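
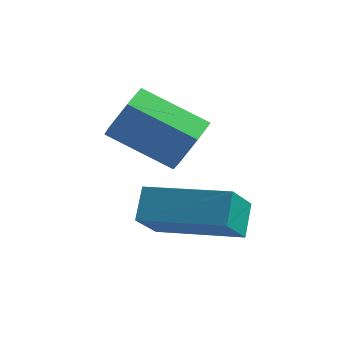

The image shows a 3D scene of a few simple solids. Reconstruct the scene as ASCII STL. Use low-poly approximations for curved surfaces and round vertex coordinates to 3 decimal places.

solid 
facet normal 0.883 0.070 -0.464
outer loop
vertex -0.693 2.12 4.182
vertex -1.026 1.806 3.501
vertex -1.027 2.617 3.622
endloop
endfacet
facet normal 0.233 0.792 0.564
outer loop
vertex -0.693 2.12 4.182
vertex -1.027 2.617 3.622
vertex -2.361 1.987 5.059
endloop
endfacet
facet normal 0.235 0.791 0.565
outer loop
vertex -2.361 1.987 5.059
vertex -1.027 2.617 3.622
vertex -2.695 2.485 4.5
endloop
endfacet
facet normal -0.883 -0.070 0.465
outer loop
vertex -2.361 1.987 5.059
vertex -2.695 2.485 4.5
vertex -2.694 1.674 4.379
endloop
endfacet
facet normal 0.883 0.070 -0.464
outer loop
vertex -1.027 2.617 3.622
vertex -1.026 1.806 3.501
vertex -1.36 2.304 2.941
endloop
endfacet
facet normal -0.235 0.922 -0.309
outer loop
vertex -1.027 2.617 3.622
vertex -1.36 2.304 2.941
vertex -2.695 2.485 4.5
endloop
endfacet
facet normal -0.236 0.921 -0.309
outer loop
vertex -2.695 2.485 4.5
vertex -1.36 2.304 2.941
vertex -3.028 2.171 3.819
endloop
endfacet
facet normal -0.883 -0.070 0.464
outer loop
vertex -2.695 2.485 4.5
vertex -3.028 2.171 3.819
vertex -2.694 1.674 4.379
endloop
endfacet
facet normal 0.883 0.070 -0.464
outer loop
vertex -1.36 2.304 2.941
vertex -1.026 1.806 3.501
vertex -1.359 1.493 2.821
endloop
endfacet
facet normal -0.470 0.129 -0.873
outer loop
vertex -1.36 2.304 2.941
vertex -1.359 1.493 2.821
vertex -3.028 2.171 3.819
endloop
endfacet
facet normal -0.470 0.130 -0.873
outer loop
vertex -3.028 2.171 3.819
vertex -1.359 1.493 2.821
vertex -3.027 1.36 3.698
endloop
endfacet
facet normal -0.883 -0.070 0.464
outer loop
vertex -3.028 2.171 3.819
vertex -3.027 1.36 3.698
vertex -2.694 1.674 4.379
endloop
endfacet
facet normal 0.883 0.070 -0.465
outer loop
vertex -1.359 1.493 2.821
vertex -1.026 1.806 3.501
vertex -1.025 0.995 3.38
endloop
endfacet
facet normal -0.234 -0.791 -0.565
outer loop
vertex -1.359 1.493 2.821
vertex -1.025 0.995 3.38
vertex -3.027 1.36 3.698
endloop
endfacet
facet normal -0.234 -0.792 -0.564
outer loop
vertex -3.027 1.36 3.698
vertex -1.025 0.995 3.38
vertex -2.693 0.863 4.258
endloop
endfacet
facet normal -0.883 -0.070 0.464
outer loop
vertex -3.027 1.36 3.698
vertex -2.693 0.863 4.258
vertex -2.694 1.674 4.379
endloop
endfacet
facet normal 0.883 0.070 -0.464
outer loop
vertex -1.025 0.995 3.38
vertex -1.026 1.806 3.501
vertex -0.692 1.309 4.061
endloop
endfacet
facet normal 0.236 -0.921 0.309
outer loop
vertex -1.025 0.995 3.38
vertex -0.692 1.309 4.061
vertex -2.693 0.863 4.258
endloop
endfacet
facet normal 0.236 -0.922 0.308
outer loop
vertex -2.693 0.863 4.258
vertex -0.692 1.309 4.061
vertex -2.36 1.176 4.939
endloop
endfacet
facet normal -0.883 -0.070 0.464
outer loop
vertex -2.693 0.863 4.258
vertex -2.36 1.176 4.939
vertex -2.694 1.674 4.379
endloop
endfacet
facet normal 0.883 0.070 -0.464
outer loop
vertex -0.692 1.309 4.061
vertex -1.026 1.806 3.501
vertex -0.693 2.12 4.182
endloop
endfacet
facet normal 0.470 -0.130 0.873
outer loop
vertex -0.692 1.309 4.061
vertex -0.693 2.12 4.182
vertex -2.36 1.176 4.939
endloop
endfacet
facet normal 0.470 -0.129 0.873
outer loop
vertex -2.36 1.176 4.939
vertex -0.693 2.12 4.182
vertex -2.361 1.987 5.059
endloop
endfacet
facet normal -0.883 -0.070 0.464
outer loop
vertex -2.36 1.176 4.939
vertex -2.361 1.987 5.059
vertex -2.694 1.674 4.379
endloop
endfacet
facet normal -0.989 -0.024 -0.148
outer loop
vertex -1.472 -0.488 2.267
vertex -1.589 0.207 2.934
vertex -1.356 0.42 1.343
endloop
endfacet
facet normal 0.121 -0.716 -0.688
outer loop
vertex 0.789 0.473 1.666
vertex -1.472 -0.488 2.267
vertex -1.356 0.42 1.343
endloop
endfacet
facet normal -0.989 -0.024 -0.148
outer loop
vertex -1.356 0.42 1.343
vertex -1.589 0.207 2.934
vertex -1.473 1.114 2.011
endloop
endfacet
facet normal 0.090 0.698 -0.710
outer loop
vertex -1.473 1.114 2.011
vertex 0.789 0.473 1.666
vertex -1.356 0.42 1.343
endloop
endfacet
facet normal -0.090 -0.697 0.711
outer loop
vertex -1.472 -0.488 2.267
vertex 0.556 0.26 3.257
vertex -1.589 0.207 2.934
endloop
endfacet
facet normal 0.121 -0.716 -0.688
outer loop
vertex 0.673 -0.434 2.589
vertex -1.472 -0.488 2.267
vertex 0.789 0.473 1.666
endloop
endfacet
facet normal -0.089 -0.698 0.710
outer loop
vertex 0.673 -0.434 2.589
vertex 0.556 0.26 3.257
vertex -1.472 -0.488 2.267
endloop
endfacet
facet normal -0.121 0.716 0.688
outer loop
vertex -1.589 0.207 2.934
vertex 0.556 0.26 3.257
vertex -1.473 1.114 2.011
endloop
endfacet
facet normal 0.089 0.697 -0.711
outer loop
vertex 0.672 1.168 2.333
vertex 0.789 0.473 1.666
vertex -1.473 1.114 2.011
endloop
endfacet
facet normal -0.121 0.716 0.688
outer loop
vertex -1.473 1.114 2.011
vertex 0.556 0.26 3.257
vertex 0.672 1.168 2.333
endloop
endfacet
facet normal 0.989 0.024 0.148
outer loop
vertex 0.672 1.168 2.333
vertex 0.673 -0.434 2.589
vertex 0.789 0.473 1.666
endloop
endfacet
facet normal 0.989 0.024 0.148
outer loop
vertex 0.556 0.26 3.257
vertex 0.673 -0.434 2.589
vertex 0.672 1.168 2.333
endloop
endfacet

endsolid


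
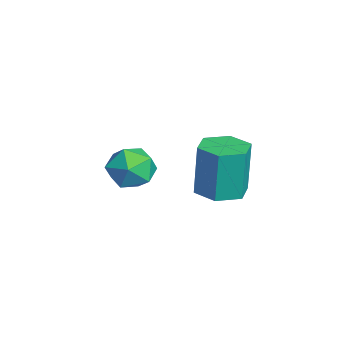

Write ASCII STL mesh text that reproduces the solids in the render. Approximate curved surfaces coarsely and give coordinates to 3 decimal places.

solid 
facet normal -0.165 0.375 0.912
outer loop
vertex -2.409 -0.588 -3.012
vertex -3.239 -0.765 -3.089
vertex -2.709 -1.343 -2.756
endloop
endfacet
facet normal 0.493 0.097 0.865
outer loop
vertex -2.409 -0.588 -3.012
vertex -2.709 -1.343 -2.756
vertex -1.972 -1.299 -3.181
endloop
endfacet
facet normal 0.836 0.434 0.337
outer loop
vertex -2.409 -0.588 -3.012
vertex -1.972 -1.299 -3.181
vertex -2.046 -0.694 -3.776
endloop
endfacet
facet normal 0.391 0.918 0.059
outer loop
vertex -2.409 -0.588 -3.012
vertex -2.046 -0.694 -3.776
vertex -2.829 -0.364 -3.719
endloop
endfacet
facet normal -0.226 0.882 0.414
outer loop
vertex -2.409 -0.588 -3.012
vertex -2.829 -0.364 -3.719
vertex -3.239 -0.765 -3.089
endloop
endfacet
facet normal 0.430 -0.589 0.684
outer loop
vertex -1.972 -1.299 -3.181
vertex -2.709 -1.343 -2.756
vertex -2.531 -1.916 -3.361
endloop
endfacet
facet normal -0.633 -0.142 0.761
outer loop
vertex -2.709 -1.343 -2.756
vertex -3.239 -0.765 -3.089
vertex -3.314 -1.586 -3.304
endloop
endfacet
facet normal -0.734 0.678 -0.046
outer loop
vertex -3.239 -0.765 -3.089
vertex -2.829 -0.364 -3.719
vertex -3.388 -0.981 -3.899
endloop
endfacet
facet normal 0.266 0.738 -0.621
outer loop
vertex -2.829 -0.364 -3.719
vertex -2.046 -0.694 -3.776
vertex -2.651 -0.937 -4.324
endloop
endfacet
facet normal 0.985 -0.046 -0.169
outer loop
vertex -2.046 -0.694 -3.776
vertex -1.972 -1.299 -3.181
vertex -2.121 -1.515 -3.991
endloop
endfacet
facet normal -0.391 -0.918 -0.059
outer loop
vertex -2.951 -1.692 -4.068
vertex -2.531 -1.916 -3.361
vertex -3.314 -1.586 -3.304
endloop
endfacet
facet normal -0.836 -0.434 -0.337
outer loop
vertex -2.951 -1.692 -4.068
vertex -3.314 -1.586 -3.304
vertex -3.388 -0.981 -3.899
endloop
endfacet
facet normal -0.493 -0.097 -0.865
outer loop
vertex -2.951 -1.692 -4.068
vertex -3.388 -0.981 -3.899
vertex -2.651 -0.937 -4.324
endloop
endfacet
facet normal 0.165 -0.375 -0.912
outer loop
vertex -2.951 -1.692 -4.068
vertex -2.651 -0.937 -4.324
vertex -2.121 -1.515 -3.991
endloop
endfacet
facet normal 0.226 -0.882 -0.414
outer loop
vertex -2.951 -1.692 -4.068
vertex -2.121 -1.515 -3.991
vertex -2.531 -1.916 -3.361
endloop
endfacet
facet normal -0.266 -0.738 0.621
outer loop
vertex -3.314 -1.586 -3.304
vertex -2.531 -1.916 -3.361
vertex -2.709 -1.343 -2.756
endloop
endfacet
facet normal -0.985 0.046 0.169
outer loop
vertex -3.388 -0.981 -3.899
vertex -3.314 -1.586 -3.304
vertex -3.239 -0.765 -3.089
endloop
endfacet
facet normal -0.430 0.589 -0.684
outer loop
vertex -2.651 -0.937 -4.324
vertex -3.388 -0.981 -3.899
vertex -2.829 -0.364 -3.719
endloop
endfacet
facet normal 0.633 0.142 -0.761
outer loop
vertex -2.121 -1.515 -3.991
vertex -2.651 -0.937 -4.324
vertex -2.046 -0.694 -3.776
endloop
endfacet
facet normal 0.734 -0.678 0.046
outer loop
vertex -2.531 -1.916 -3.361
vertex -2.121 -1.515 -3.991
vertex -1.972 -1.299 -3.181
endloop
endfacet
facet normal 0.053 -0.058 -0.997
outer loop
vertex 1.291 0.661 -2.553
vertex 0.575 0.94 -2.607
vertex 1.177 1.421 -2.603
endloop
endfacet
facet normal 0.988 0.151 0.044
outer loop
vertex 1.291 0.661 -2.553
vertex 1.177 1.421 -2.603
vertex 1.2 0.76 -0.858
endloop
endfacet
facet normal 0.988 0.151 0.044
outer loop
vertex 1.2 0.76 -0.858
vertex 1.177 1.421 -2.603
vertex 1.086 1.52 -0.909
endloop
endfacet
facet normal -0.054 0.059 0.997
outer loop
vertex 1.2 0.76 -0.858
vertex 1.086 1.52 -0.909
vertex 0.485 1.04 -0.913
endloop
endfacet
facet normal 0.054 -0.059 -0.997
outer loop
vertex 1.177 1.421 -2.603
vertex 0.575 0.94 -2.607
vertex 0.461 1.7 -2.658
endloop
endfacet
facet normal 0.365 0.930 -0.035
outer loop
vertex 1.177 1.421 -2.603
vertex 0.461 1.7 -2.658
vertex 1.086 1.52 -0.909
endloop
endfacet
facet normal 0.366 0.930 -0.035
outer loop
vertex 1.086 1.52 -0.909
vertex 0.461 1.7 -2.658
vertex 0.371 1.799 -0.963
endloop
endfacet
facet normal -0.053 0.058 0.997
outer loop
vertex 1.086 1.52 -0.909
vertex 0.371 1.799 -0.963
vertex 0.485 1.04 -0.913
endloop
endfacet
facet normal 0.054 -0.059 -0.997
outer loop
vertex 0.461 1.7 -2.658
vertex 0.575 0.94 -2.607
vertex -0.14 1.22 -2.662
endloop
endfacet
facet normal -0.622 0.779 -0.079
outer loop
vertex 0.461 1.7 -2.658
vertex -0.14 1.22 -2.662
vertex 0.371 1.799 -0.963
endloop
endfacet
facet normal -0.621 0.780 -0.079
outer loop
vertex 0.371 1.799 -0.963
vertex -0.14 1.22 -2.662
vertex -0.231 1.319 -0.967
endloop
endfacet
facet normal -0.053 0.058 0.997
outer loop
vertex 0.371 1.799 -0.963
vertex -0.231 1.319 -0.967
vertex 0.485 1.04 -0.913
endloop
endfacet
facet normal 0.054 -0.059 -0.997
outer loop
vertex -0.14 1.22 -2.662
vertex 0.575 0.94 -2.607
vertex -0.026 0.46 -2.611
endloop
endfacet
facet normal -0.988 -0.151 -0.044
outer loop
vertex -0.14 1.22 -2.662
vertex -0.026 0.46 -2.611
vertex -0.231 1.319 -0.967
endloop
endfacet
facet normal -0.988 -0.151 -0.044
outer loop
vertex -0.231 1.319 -0.967
vertex -0.026 0.46 -2.611
vertex -0.117 0.559 -0.917
endloop
endfacet
facet normal -0.053 0.058 0.997
outer loop
vertex -0.231 1.319 -0.967
vertex -0.117 0.559 -0.917
vertex 0.485 1.04 -0.913
endloop
endfacet
facet normal 0.053 -0.058 -0.997
outer loop
vertex -0.026 0.46 -2.611
vertex 0.575 0.94 -2.607
vertex 0.689 0.181 -2.557
endloop
endfacet
facet normal -0.366 -0.930 0.035
outer loop
vertex -0.026 0.46 -2.611
vertex 0.689 0.181 -2.557
vertex -0.117 0.559 -0.917
endloop
endfacet
facet normal -0.365 -0.930 0.035
outer loop
vertex -0.117 0.559 -0.917
vertex 0.689 0.181 -2.557
vertex 0.599 0.28 -0.862
endloop
endfacet
facet normal -0.054 0.059 0.997
outer loop
vertex -0.117 0.559 -0.917
vertex 0.599 0.28 -0.862
vertex 0.485 1.04 -0.913
endloop
endfacet
facet normal 0.053 -0.058 -0.997
outer loop
vertex 0.689 0.181 -2.557
vertex 0.575 0.94 -2.607
vertex 1.291 0.661 -2.553
endloop
endfacet
facet normal 0.621 -0.780 0.079
outer loop
vertex 0.689 0.181 -2.557
vertex 1.291 0.661 -2.553
vertex 0.599 0.28 -0.862
endloop
endfacet
facet normal 0.622 -0.779 0.079
outer loop
vertex 0.599 0.28 -0.862
vertex 1.291 0.661 -2.553
vertex 1.2 0.76 -0.858
endloop
endfacet
facet normal -0.054 0.059 0.997
outer loop
vertex 0.599 0.28 -0.862
vertex 1.2 0.76 -0.858
vertex 0.485 1.04 -0.913
endloop
endfacet

endsolid


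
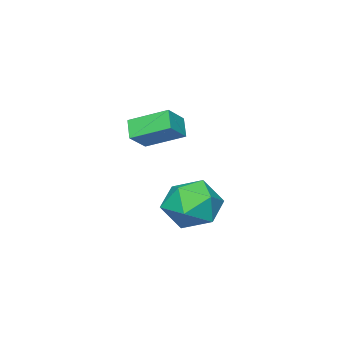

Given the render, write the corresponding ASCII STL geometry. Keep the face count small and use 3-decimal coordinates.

solid 
facet normal -0.477 -0.530 0.701
outer loop
vertex 1.041 1.207 0.822
vertex 0.205 1.144 0.206
vertex 1.59 -0.095 0.21
endloop
endfacet
facet normal 0.804 0.061 0.592
outer loop
vertex 1.995 0.356 -0.386
vertex 1.041 1.207 0.822
vertex 1.59 -0.095 0.21
endloop
endfacet
facet normal -0.477 -0.530 0.701
outer loop
vertex 1.59 -0.095 0.21
vertex 0.205 1.144 0.206
vertex 0.754 -0.158 -0.406
endloop
endfacet
facet normal 0.357 -0.845 -0.397
outer loop
vertex 0.754 -0.158 -0.406
vertex 1.995 0.356 -0.386
vertex 1.59 -0.095 0.21
endloop
endfacet
facet normal -0.357 0.845 0.397
outer loop
vertex 1.041 1.207 0.822
vertex 0.61 1.595 -0.39
vertex 0.205 1.144 0.206
endloop
endfacet
facet normal 0.804 0.061 0.592
outer loop
vertex 1.446 1.658 0.226
vertex 1.041 1.207 0.822
vertex 1.995 0.356 -0.386
endloop
endfacet
facet normal -0.357 0.845 0.397
outer loop
vertex 1.446 1.658 0.226
vertex 0.61 1.595 -0.39
vertex 1.041 1.207 0.822
endloop
endfacet
facet normal -0.804 -0.061 -0.592
outer loop
vertex 0.205 1.144 0.206
vertex 0.61 1.595 -0.39
vertex 0.754 -0.158 -0.406
endloop
endfacet
facet normal 0.357 -0.845 -0.397
outer loop
vertex 1.159 0.293 -1.002
vertex 1.995 0.356 -0.386
vertex 0.754 -0.158 -0.406
endloop
endfacet
facet normal -0.804 -0.061 -0.592
outer loop
vertex 0.754 -0.158 -0.406
vertex 0.61 1.595 -0.39
vertex 1.159 0.293 -1.002
endloop
endfacet
facet normal 0.477 0.530 -0.701
outer loop
vertex 1.159 0.293 -1.002
vertex 1.446 1.658 0.226
vertex 1.995 0.356 -0.386
endloop
endfacet
facet normal 0.477 0.530 -0.701
outer loop
vertex 0.61 1.595 -0.39
vertex 1.446 1.658 0.226
vertex 1.159 0.293 -1.002
endloop
endfacet
facet normal -0.919 0.071 0.389
outer loop
vertex -0.958 1.931 -3.717
vertex -1.065 0.78 -3.759
vertex -0.627 1.285 -2.816
endloop
endfacet
facet normal -0.504 0.604 0.618
outer loop
vertex -0.958 1.931 -3.717
vertex -0.627 1.285 -2.816
vertex 0.024 2.178 -3.158
endloop
endfacet
facet normal -0.269 0.962 0.047
outer loop
vertex -0.958 1.931 -3.717
vertex 0.024 2.178 -3.158
vertex -0.012 2.224 -4.313
endloop
endfacet
facet normal -0.539 0.650 -0.536
outer loop
vertex -0.958 1.931 -3.717
vertex -0.012 2.224 -4.313
vertex -0.684 1.36 -4.685
endloop
endfacet
facet normal -0.941 0.099 -0.325
outer loop
vertex -0.958 1.931 -3.717
vertex -0.684 1.36 -4.685
vertex -1.065 0.78 -3.759
endloop
endfacet
facet normal 0.061 0.318 0.946
outer loop
vertex 0.024 2.178 -3.158
vertex -0.627 1.285 -2.816
vertex 0.524 1.18 -2.855
endloop
endfacet
facet normal -0.610 -0.545 0.575
outer loop
vertex -0.627 1.285 -2.816
vertex -1.065 0.78 -3.759
vertex -0.148 0.316 -3.227
endloop
endfacet
facet normal -0.646 -0.499 -0.578
outer loop
vertex -1.065 0.78 -3.759
vertex -0.684 1.36 -4.685
vertex -0.184 0.362 -4.382
endloop
endfacet
facet normal 0.005 0.392 -0.920
outer loop
vertex -0.684 1.36 -4.685
vertex -0.012 2.224 -4.313
vertex 0.467 1.255 -4.724
endloop
endfacet
facet normal 0.441 0.897 0.022
outer loop
vertex -0.012 2.224 -4.313
vertex 0.024 2.178 -3.158
vertex 0.905 1.76 -3.781
endloop
endfacet
facet normal 0.539 -0.650 0.536
outer loop
vertex 0.798 0.609 -3.823
vertex 0.524 1.18 -2.855
vertex -0.148 0.316 -3.227
endloop
endfacet
facet normal 0.269 -0.962 -0.047
outer loop
vertex 0.798 0.609 -3.823
vertex -0.148 0.316 -3.227
vertex -0.184 0.362 -4.382
endloop
endfacet
facet normal 0.504 -0.604 -0.618
outer loop
vertex 0.798 0.609 -3.823
vertex -0.184 0.362 -4.382
vertex 0.467 1.255 -4.724
endloop
endfacet
facet normal 0.919 -0.071 -0.389
outer loop
vertex 0.798 0.609 -3.823
vertex 0.467 1.255 -4.724
vertex 0.905 1.76 -3.781
endloop
endfacet
facet normal 0.941 -0.099 0.325
outer loop
vertex 0.798 0.609 -3.823
vertex 0.905 1.76 -3.781
vertex 0.524 1.18 -2.855
endloop
endfacet
facet normal -0.005 -0.392 0.920
outer loop
vertex -0.148 0.316 -3.227
vertex 0.524 1.18 -2.855
vertex -0.627 1.285 -2.816
endloop
endfacet
facet normal -0.441 -0.897 -0.022
outer loop
vertex -0.184 0.362 -4.382
vertex -0.148 0.316 -3.227
vertex -1.065 0.78 -3.759
endloop
endfacet
facet normal -0.061 -0.318 -0.946
outer loop
vertex 0.467 1.255 -4.724
vertex -0.184 0.362 -4.382
vertex -0.684 1.36 -4.685
endloop
endfacet
facet normal 0.610 0.545 -0.575
outer loop
vertex 0.905 1.76 -3.781
vertex 0.467 1.255 -4.724
vertex -0.012 2.224 -4.313
endloop
endfacet
facet normal 0.646 0.499 0.578
outer loop
vertex 0.524 1.18 -2.855
vertex 0.905 1.76 -3.781
vertex 0.024 2.178 -3.158
endloop
endfacet

endsolid


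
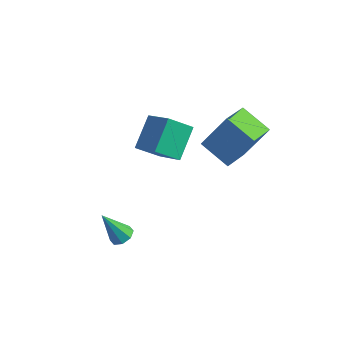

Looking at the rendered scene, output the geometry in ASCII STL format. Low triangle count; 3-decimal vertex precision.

solid 
facet normal 0.444 0.218 -0.869
outer loop
vertex -2.462 -1.413 -3.607
vertex -2.886 -1.721 -3.901
vertex -2.821 -1.151 -3.725
endloop
endfacet
facet normal 0.282 0.688 0.669
outer loop
vertex -2.462 -1.413 -3.607
vertex -2.821 -1.151 -3.725
vertex -3.654 -2.099 -2.399
endloop
endfacet
facet normal 0.444 0.218 -0.869
outer loop
vertex -2.821 -1.151 -3.725
vertex -2.886 -1.721 -3.901
vertex -3.217 -1.222 -3.945
endloop
endfacet
facet normal -0.364 0.851 0.380
outer loop
vertex -2.821 -1.151 -3.725
vertex -3.217 -1.222 -3.945
vertex -3.654 -2.099 -2.399
endloop
endfacet
facet normal 0.445 0.218 -0.869
outer loop
vertex -3.217 -1.222 -3.945
vertex -2.886 -1.721 -3.901
vertex -3.419 -1.586 -4.14
endloop
endfacet
facet normal -0.879 0.476 0.022
outer loop
vertex -3.217 -1.222 -3.945
vertex -3.419 -1.586 -4.14
vertex -3.654 -2.099 -2.399
endloop
endfacet
facet normal 0.445 0.219 -0.868
outer loop
vertex -3.419 -1.586 -4.14
vertex -2.886 -1.721 -3.901
vertex -3.309 -2.028 -4.195
endloop
endfacet
facet normal -0.958 -0.214 -0.192
outer loop
vertex -3.419 -1.586 -4.14
vertex -3.309 -2.028 -4.195
vertex -3.654 -2.099 -2.399
endloop
endfacet
facet normal 0.444 0.219 -0.869
outer loop
vertex -3.309 -2.028 -4.195
vertex -2.886 -1.721 -3.901
vertex -2.951 -2.29 -4.078
endloop
endfacet
facet normal -0.555 -0.820 -0.139
outer loop
vertex -3.309 -2.028 -4.195
vertex -2.951 -2.29 -4.078
vertex -3.654 -2.099 -2.399
endloop
endfacet
facet normal 0.442 0.220 -0.869
outer loop
vertex -2.951 -2.29 -4.078
vertex -2.886 -1.721 -3.901
vertex -2.554 -2.219 -3.858
endloop
endfacet
facet normal 0.093 -0.984 0.151
outer loop
vertex -2.951 -2.29 -4.078
vertex -2.554 -2.219 -3.858
vertex -3.654 -2.099 -2.399
endloop
endfacet
facet normal 0.443 0.220 -0.869
outer loop
vertex -2.554 -2.219 -3.858
vertex -2.886 -1.721 -3.901
vertex -2.352 -1.856 -3.663
endloop
endfacet
facet normal 0.607 -0.611 0.508
outer loop
vertex -2.554 -2.219 -3.858
vertex -2.352 -1.856 -3.663
vertex -3.654 -2.099 -2.399
endloop
endfacet
facet normal 0.443 0.220 -0.869
outer loop
vertex -2.352 -1.856 -3.663
vertex -2.886 -1.721 -3.901
vertex -2.462 -1.413 -3.607
endloop
endfacet
facet normal 0.687 0.079 0.723
outer loop
vertex -2.352 -1.856 -3.663
vertex -2.462 -1.413 -3.607
vertex -3.654 -2.099 -2.399
endloop
endfacet
facet normal -0.898 0.154 0.411
outer loop
vertex -0.244 3.001 1.828
vertex -0.253 4.586 1.215
vertex -1.149 2.328 0.104
endloop
endfacet
facet normal 0.006 -0.933 0.361
outer loop
vertex 0.333 2.074 -0.575
vertex -0.244 3.001 1.828
vertex -1.149 2.328 0.104
endloop
endfacet
facet normal -0.898 0.154 0.412
outer loop
vertex -1.149 2.328 0.104
vertex -0.253 4.586 1.215
vertex -1.158 3.914 -0.509
endloop
endfacet
facet normal -0.439 -0.326 -0.837
outer loop
vertex -1.158 3.914 -0.509
vertex 0.333 2.074 -0.575
vertex -1.149 2.328 0.104
endloop
endfacet
facet normal 0.439 0.326 0.837
outer loop
vertex -0.244 3.001 1.828
vertex 1.229 4.332 0.536
vertex -0.253 4.586 1.215
endloop
endfacet
facet normal 0.005 -0.933 0.361
outer loop
vertex 1.238 2.746 1.149
vertex -0.244 3.001 1.828
vertex 0.333 2.074 -0.575
endloop
endfacet
facet normal 0.440 0.326 0.837
outer loop
vertex 1.238 2.746 1.149
vertex 1.229 4.332 0.536
vertex -0.244 3.001 1.828
endloop
endfacet
facet normal -0.005 0.933 -0.361
outer loop
vertex -0.253 4.586 1.215
vertex 1.229 4.332 0.536
vertex -1.158 3.914 -0.509
endloop
endfacet
facet normal -0.440 -0.326 -0.837
outer loop
vertex 0.324 3.659 -1.188
vertex 0.333 2.074 -0.575
vertex -1.158 3.914 -0.509
endloop
endfacet
facet normal -0.005 0.932 -0.361
outer loop
vertex -1.158 3.914 -0.509
vertex 1.229 4.332 0.536
vertex 0.324 3.659 -1.188
endloop
endfacet
facet normal 0.898 -0.154 -0.412
outer loop
vertex 0.324 3.659 -1.188
vertex 1.238 2.746 1.149
vertex 0.333 2.074 -0.575
endloop
endfacet
facet normal 0.898 -0.154 -0.411
outer loop
vertex 1.229 4.332 0.536
vertex 1.238 2.746 1.149
vertex 0.324 3.659 -1.188
endloop
endfacet
facet normal -0.757 0.345 -0.554
outer loop
vertex -5.037 4.45 -1.601
vertex -4.121 5.136 -2.425
vertex -4.91 2.957 -2.704
endloop
endfacet
facet normal -0.650 -0.487 0.584
outer loop
vertex -3.479 2.304 -1.655
vertex -5.037 4.45 -1.601
vertex -4.91 2.957 -2.704
endloop
endfacet
facet normal -0.757 0.345 -0.555
outer loop
vertex -4.91 2.957 -2.704
vertex -4.121 5.136 -2.425
vertex -3.994 3.643 -3.527
endloop
endfacet
facet normal 0.068 -0.802 -0.593
outer loop
vertex -3.994 3.643 -3.527
vertex -3.479 2.304 -1.655
vertex -4.91 2.957 -2.704
endloop
endfacet
facet normal -0.068 0.803 0.593
outer loop
vertex -5.037 4.45 -1.601
vertex -2.69 4.483 -1.376
vertex -4.121 5.136 -2.425
endloop
endfacet
facet normal -0.650 -0.486 0.584
outer loop
vertex -3.606 3.797 -0.553
vertex -5.037 4.45 -1.601
vertex -3.479 2.304 -1.655
endloop
endfacet
facet normal -0.068 0.802 0.593
outer loop
vertex -3.606 3.797 -0.553
vertex -2.69 4.483 -1.376
vertex -5.037 4.45 -1.601
endloop
endfacet
facet normal 0.650 0.486 -0.584
outer loop
vertex -4.121 5.136 -2.425
vertex -2.69 4.483 -1.376
vertex -3.994 3.643 -3.527
endloop
endfacet
facet normal 0.068 -0.803 -0.593
outer loop
vertex -2.563 2.99 -2.479
vertex -3.479 2.304 -1.655
vertex -3.994 3.643 -3.527
endloop
endfacet
facet normal 0.650 0.487 -0.584
outer loop
vertex -3.994 3.643 -3.527
vertex -2.69 4.483 -1.376
vertex -2.563 2.99 -2.479
endloop
endfacet
facet normal 0.757 -0.345 0.555
outer loop
vertex -2.563 2.99 -2.479
vertex -3.606 3.797 -0.553
vertex -3.479 2.304 -1.655
endloop
endfacet
facet normal 0.757 -0.345 0.555
outer loop
vertex -2.69 4.483 -1.376
vertex -3.606 3.797 -0.553
vertex -2.563 2.99 -2.479
endloop
endfacet

endsolid


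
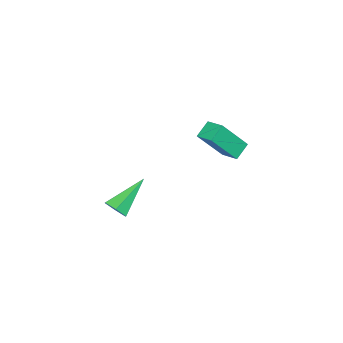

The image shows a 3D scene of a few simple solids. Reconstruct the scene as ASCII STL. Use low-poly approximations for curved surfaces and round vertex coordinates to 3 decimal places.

solid 
facet normal 0.827 -0.164 -0.537
outer loop
vertex 3.383 -4.041 2.178
vertex 3.111 -3.674 1.647
vertex 3.493 -3.351 2.137
endloop
endfacet
facet normal 0.293 0.010 0.956
outer loop
vertex 3.383 -4.041 2.178
vertex 3.493 -3.351 2.137
vertex 1.349 -3.326 2.793
endloop
endfacet
facet normal 0.827 -0.164 -0.537
outer loop
vertex 3.493 -3.351 2.137
vertex 3.111 -3.674 1.647
vertex 3.221 -2.984 1.606
endloop
endfacet
facet normal 0.164 0.849 0.503
outer loop
vertex 3.493 -3.351 2.137
vertex 3.221 -2.984 1.606
vertex 1.349 -3.326 2.793
endloop
endfacet
facet normal 0.826 -0.164 -0.539
outer loop
vertex 3.221 -2.984 1.606
vertex 3.111 -3.674 1.647
vertex 2.838 -3.308 1.117
endloop
endfacet
facet normal -0.356 0.883 -0.306
outer loop
vertex 3.221 -2.984 1.606
vertex 2.838 -3.308 1.117
vertex 1.349 -3.326 2.793
endloop
endfacet
facet normal 0.827 -0.163 -0.538
outer loop
vertex 2.838 -3.308 1.117
vertex 3.111 -3.674 1.647
vertex 2.729 -3.998 1.158
endloop
endfacet
facet normal -0.746 0.078 -0.662
outer loop
vertex 2.838 -3.308 1.117
vertex 2.729 -3.998 1.158
vertex 1.349 -3.326 2.793
endloop
endfacet
facet normal 0.827 -0.164 -0.537
outer loop
vertex 2.729 -3.998 1.158
vertex 3.111 -3.674 1.647
vertex 3.001 -4.365 1.689
endloop
endfacet
facet normal -0.617 -0.759 -0.209
outer loop
vertex 2.729 -3.998 1.158
vertex 3.001 -4.365 1.689
vertex 1.349 -3.326 2.793
endloop
endfacet
facet normal 0.827 -0.164 -0.537
outer loop
vertex 3.001 -4.365 1.689
vertex 3.111 -3.674 1.647
vertex 3.383 -4.041 2.178
endloop
endfacet
facet normal -0.097 -0.793 0.601
outer loop
vertex 3.001 -4.365 1.689
vertex 3.383 -4.041 2.178
vertex 1.349 -3.326 2.793
endloop
endfacet
facet normal -0.457 0.396 -0.796
outer loop
vertex -4.086 -1.144 2.529
vertex -3.22 -1.183 2.012
vertex -4.341 -2.144 2.178
endloop
endfacet
facet normal -0.858 0.039 0.513
outer loop
vertex -3.38 -2.977 3.848
vertex -4.086 -1.144 2.529
vertex -4.341 -2.144 2.178
endloop
endfacet
facet normal -0.458 0.397 -0.796
outer loop
vertex -4.341 -2.144 2.178
vertex -3.22 -1.183 2.012
vertex -3.475 -2.183 1.66
endloop
endfacet
facet normal -0.234 -0.917 -0.323
outer loop
vertex -3.475 -2.183 1.66
vertex -3.38 -2.977 3.848
vertex -4.341 -2.144 2.178
endloop
endfacet
facet normal 0.234 0.917 0.323
outer loop
vertex -4.086 -1.144 2.529
vertex -2.259 -2.016 3.682
vertex -3.22 -1.183 2.012
endloop
endfacet
facet normal -0.858 0.038 0.512
outer loop
vertex -3.125 -1.977 4.2
vertex -4.086 -1.144 2.529
vertex -3.38 -2.977 3.848
endloop
endfacet
facet normal 0.234 0.917 0.323
outer loop
vertex -3.125 -1.977 4.2
vertex -2.259 -2.016 3.682
vertex -4.086 -1.144 2.529
endloop
endfacet
facet normal 0.858 -0.038 -0.513
outer loop
vertex -3.22 -1.183 2.012
vertex -2.259 -2.016 3.682
vertex -3.475 -2.183 1.66
endloop
endfacet
facet normal -0.234 -0.917 -0.323
outer loop
vertex -2.514 -3.016 3.331
vertex -3.38 -2.977 3.848
vertex -3.475 -2.183 1.66
endloop
endfacet
facet normal 0.858 -0.039 -0.513
outer loop
vertex -3.475 -2.183 1.66
vertex -2.259 -2.016 3.682
vertex -2.514 -3.016 3.331
endloop
endfacet
facet normal 0.457 -0.397 0.796
outer loop
vertex -2.514 -3.016 3.331
vertex -3.125 -1.977 4.2
vertex -3.38 -2.977 3.848
endloop
endfacet
facet normal 0.458 -0.396 0.796
outer loop
vertex -2.259 -2.016 3.682
vertex -3.125 -1.977 4.2
vertex -2.514 -3.016 3.331
endloop
endfacet

endsolid


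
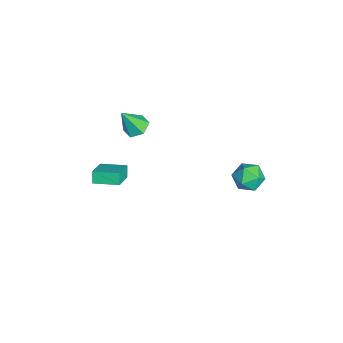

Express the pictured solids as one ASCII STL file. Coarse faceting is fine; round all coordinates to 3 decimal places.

solid 
facet normal -0.133 0.457 -0.879
outer loop
vertex -3.367 -1.877 0.768
vertex -4.124 -2.232 0.698
vertex -4.044 -1.486 1.074
endloop
endfacet
facet normal 0.585 0.540 0.605
outer loop
vertex -3.367 -1.877 0.768
vertex -4.044 -1.486 1.074
vertex -3.876 -3.088 2.342
endloop
endfacet
facet normal -0.133 0.457 -0.879
outer loop
vertex -4.044 -1.486 1.074
vertex -4.124 -2.232 0.698
vertex -4.802 -1.841 1.004
endloop
endfacet
facet normal -0.334 0.563 0.756
outer loop
vertex -4.044 -1.486 1.074
vertex -4.802 -1.841 1.004
vertex -3.876 -3.088 2.342
endloop
endfacet
facet normal -0.133 0.458 -0.879
outer loop
vertex -4.802 -1.841 1.004
vertex -4.124 -2.232 0.698
vertex -4.882 -2.588 0.627
endloop
endfacet
facet normal -0.871 -0.144 0.469
outer loop
vertex -4.802 -1.841 1.004
vertex -4.882 -2.588 0.627
vertex -3.876 -3.088 2.342
endloop
endfacet
facet normal -0.132 0.457 -0.880
outer loop
vertex -4.882 -2.588 0.627
vertex -4.124 -2.232 0.698
vertex -4.204 -2.979 0.322
endloop
endfacet
facet normal -0.488 -0.872 0.032
outer loop
vertex -4.882 -2.588 0.627
vertex -4.204 -2.979 0.322
vertex -3.876 -3.088 2.342
endloop
endfacet
facet normal -0.134 0.457 -0.879
outer loop
vertex -4.204 -2.979 0.322
vertex -4.124 -2.232 0.698
vertex -3.447 -2.623 0.392
endloop
endfacet
facet normal 0.432 -0.894 -0.118
outer loop
vertex -4.204 -2.979 0.322
vertex -3.447 -2.623 0.392
vertex -3.876 -3.088 2.342
endloop
endfacet
facet normal -0.133 0.457 -0.879
outer loop
vertex -3.447 -2.623 0.392
vertex -4.124 -2.232 0.698
vertex -3.367 -1.877 0.768
endloop
endfacet
facet normal 0.968 -0.188 0.168
outer loop
vertex -3.447 -2.623 0.392
vertex -3.367 -1.877 0.768
vertex -3.876 -3.088 2.342
endloop
endfacet
facet normal -0.497 0.023 0.868
outer loop
vertex 0.33 4.24 1.166
vertex -0.107 3.359 0.939
vertex 0.769 3.373 1.44
endloop
endfacet
facet normal 0.130 0.358 0.925
outer loop
vertex 0.33 4.24 1.166
vertex 0.769 3.373 1.44
vertex 1.329 4.127 1.069
endloop
endfacet
facet normal 0.143 0.885 0.442
outer loop
vertex 0.33 4.24 1.166
vertex 1.329 4.127 1.069
vertex 0.799 4.578 0.338
endloop
endfacet
facet normal -0.476 0.875 0.088
outer loop
vertex 0.33 4.24 1.166
vertex 0.799 4.578 0.338
vertex -0.088 4.104 0.258
endloop
endfacet
facet normal -0.872 0.342 0.350
outer loop
vertex 0.33 4.24 1.166
vertex -0.088 4.104 0.258
vertex -0.107 3.359 0.939
endloop
endfacet
facet normal 0.645 -0.107 0.757
outer loop
vertex 1.329 4.127 1.069
vertex 0.769 3.373 1.44
vertex 1.508 3.176 0.782
endloop
endfacet
facet normal -0.370 -0.649 0.665
outer loop
vertex 0.769 3.373 1.44
vertex -0.107 3.359 0.939
vertex 0.621 2.702 0.702
endloop
endfacet
facet normal -0.976 -0.132 -0.172
outer loop
vertex -0.107 3.359 0.939
vertex -0.088 4.104 0.258
vertex 0.091 3.153 -0.029
endloop
endfacet
facet normal -0.336 0.729 -0.596
outer loop
vertex -0.088 4.104 0.258
vertex 0.799 4.578 0.338
vertex 0.651 3.907 -0.4
endloop
endfacet
facet normal 0.666 0.746 -0.023
outer loop
vertex 0.799 4.578 0.338
vertex 1.329 4.127 1.069
vertex 1.527 3.921 0.101
endloop
endfacet
facet normal 0.476 -0.875 -0.088
outer loop
vertex 1.09 3.04 -0.126
vertex 1.508 3.176 0.782
vertex 0.621 2.702 0.702
endloop
endfacet
facet normal -0.143 -0.885 -0.442
outer loop
vertex 1.09 3.04 -0.126
vertex 0.621 2.702 0.702
vertex 0.091 3.153 -0.029
endloop
endfacet
facet normal -0.130 -0.358 -0.925
outer loop
vertex 1.09 3.04 -0.126
vertex 0.091 3.153 -0.029
vertex 0.651 3.907 -0.4
endloop
endfacet
facet normal 0.497 -0.023 -0.868
outer loop
vertex 1.09 3.04 -0.126
vertex 0.651 3.907 -0.4
vertex 1.527 3.921 0.101
endloop
endfacet
facet normal 0.872 -0.342 -0.350
outer loop
vertex 1.09 3.04 -0.126
vertex 1.527 3.921 0.101
vertex 1.508 3.176 0.782
endloop
endfacet
facet normal 0.336 -0.729 0.596
outer loop
vertex 0.621 2.702 0.702
vertex 1.508 3.176 0.782
vertex 0.769 3.373 1.44
endloop
endfacet
facet normal -0.666 -0.746 0.023
outer loop
vertex 0.091 3.153 -0.029
vertex 0.621 2.702 0.702
vertex -0.107 3.359 0.939
endloop
endfacet
facet normal -0.645 0.107 -0.757
outer loop
vertex 0.651 3.907 -0.4
vertex 0.091 3.153 -0.029
vertex -0.088 4.104 0.258
endloop
endfacet
facet normal 0.370 0.649 -0.665
outer loop
vertex 1.527 3.921 0.101
vertex 0.651 3.907 -0.4
vertex 0.799 4.578 0.338
endloop
endfacet
facet normal 0.976 0.132 0.172
outer loop
vertex 1.508 3.176 0.782
vertex 1.527 3.921 0.101
vertex 1.329 4.127 1.069
endloop
endfacet
facet normal -0.812 0.286 -0.510
outer loop
vertex -4.518 -4.355 -3.243
vertex -4.08 -2.805 -3.071
vertex -4.088 -4.398 -3.952
endloop
endfacet
facet normal -0.270 -0.957 -0.106
outer loop
vertex -2.62 -4.915 -3.029
vertex -4.518 -4.355 -3.243
vertex -4.088 -4.398 -3.952
endloop
endfacet
facet normal -0.811 0.286 -0.510
outer loop
vertex -4.088 -4.398 -3.952
vertex -4.08 -2.805 -3.071
vertex -3.65 -2.847 -3.779
endloop
endfacet
facet normal 0.519 -0.051 -0.853
outer loop
vertex -3.65 -2.847 -3.779
vertex -2.62 -4.915 -3.029
vertex -4.088 -4.398 -3.952
endloop
endfacet
facet normal -0.518 0.052 0.854
outer loop
vertex -4.518 -4.355 -3.243
vertex -2.612 -3.322 -2.148
vertex -4.08 -2.805 -3.071
endloop
endfacet
facet normal -0.270 -0.957 -0.107
outer loop
vertex -3.05 -4.873 -2.321
vertex -4.518 -4.355 -3.243
vertex -2.62 -4.915 -3.029
endloop
endfacet
facet normal -0.518 0.051 0.854
outer loop
vertex -3.05 -4.873 -2.321
vertex -2.612 -3.322 -2.148
vertex -4.518 -4.355 -3.243
endloop
endfacet
facet normal 0.270 0.957 0.107
outer loop
vertex -4.08 -2.805 -3.071
vertex -2.612 -3.322 -2.148
vertex -3.65 -2.847 -3.779
endloop
endfacet
facet normal 0.518 -0.052 -0.854
outer loop
vertex -2.182 -3.365 -2.857
vertex -2.62 -4.915 -3.029
vertex -3.65 -2.847 -3.779
endloop
endfacet
facet normal 0.271 0.957 0.106
outer loop
vertex -3.65 -2.847 -3.779
vertex -2.612 -3.322 -2.148
vertex -2.182 -3.365 -2.857
endloop
endfacet
facet normal 0.811 -0.286 0.510
outer loop
vertex -2.182 -3.365 -2.857
vertex -3.05 -4.873 -2.321
vertex -2.62 -4.915 -3.029
endloop
endfacet
facet normal 0.812 -0.286 0.510
outer loop
vertex -2.612 -3.322 -2.148
vertex -3.05 -4.873 -2.321
vertex -2.182 -3.365 -2.857
endloop
endfacet

endsolid


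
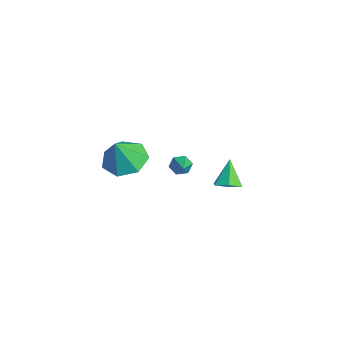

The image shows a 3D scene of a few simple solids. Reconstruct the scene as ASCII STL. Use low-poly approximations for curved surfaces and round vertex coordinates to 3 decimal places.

solid 
facet normal 0.457 -0.178 -0.871
outer loop
vertex -2.011 1.54 -3.38
vertex -2.61 1.665 -3.72
vertex -2.164 2.189 -3.593
endloop
endfacet
facet normal 0.610 0.373 0.699
outer loop
vertex -2.011 1.54 -3.38
vertex -2.164 2.189 -3.593
vertex -3.25 1.915 -2.5
endloop
endfacet
facet normal 0.457 -0.178 -0.871
outer loop
vertex -2.164 2.189 -3.593
vertex -2.61 1.665 -3.72
vertex -2.763 2.314 -3.933
endloop
endfacet
facet normal 0.041 0.959 0.281
outer loop
vertex -2.164 2.189 -3.593
vertex -2.763 2.314 -3.933
vertex -3.25 1.915 -2.5
endloop
endfacet
facet normal 0.457 -0.178 -0.871
outer loop
vertex -2.763 2.314 -3.933
vertex -2.61 1.665 -3.72
vertex -3.209 1.79 -4.06
endloop
endfacet
facet normal -0.751 0.657 -0.072
outer loop
vertex -2.763 2.314 -3.933
vertex -3.209 1.79 -4.06
vertex -3.25 1.915 -2.5
endloop
endfacet
facet normal 0.457 -0.178 -0.871
outer loop
vertex -3.209 1.79 -4.06
vertex -2.61 1.665 -3.72
vertex -3.056 1.141 -3.847
endloop
endfacet
facet normal -0.973 -0.232 -0.007
outer loop
vertex -3.209 1.79 -4.06
vertex -3.056 1.141 -3.847
vertex -3.25 1.915 -2.5
endloop
endfacet
facet normal 0.457 -0.178 -0.871
outer loop
vertex -3.056 1.141 -3.847
vertex -2.61 1.665 -3.72
vertex -2.457 1.016 -3.507
endloop
endfacet
facet normal -0.404 -0.817 0.411
outer loop
vertex -3.056 1.141 -3.847
vertex -2.457 1.016 -3.507
vertex -3.25 1.915 -2.5
endloop
endfacet
facet normal 0.457 -0.178 -0.871
outer loop
vertex -2.457 1.016 -3.507
vertex -2.61 1.665 -3.72
vertex -2.011 1.54 -3.38
endloop
endfacet
facet normal 0.387 -0.515 0.765
outer loop
vertex -2.457 1.016 -3.507
vertex -2.011 1.54 -3.38
vertex -3.25 1.915 -2.5
endloop
endfacet
facet normal -0.311 0.336 -0.889
outer loop
vertex 2.082 -3.41 1.458
vertex 1.14 -3.741 1.662
vertex 1.551 -2.83 1.863
endloop
endfacet
facet normal 0.790 0.397 0.467
outer loop
vertex 2.082 -3.41 1.458
vertex 1.551 -2.83 1.863
vertex 1.6 -4.239 2.978
endloop
endfacet
facet normal -0.311 0.336 -0.889
outer loop
vertex 1.551 -2.83 1.863
vertex 1.14 -3.741 1.662
vertex 0.71 -2.936 2.117
endloop
endfacet
facet normal 0.155 0.616 0.772
outer loop
vertex 1.551 -2.83 1.863
vertex 0.71 -2.936 2.117
vertex 1.6 -4.239 2.978
endloop
endfacet
facet normal -0.311 0.336 -0.889
outer loop
vertex 0.71 -2.936 2.117
vertex 1.14 -3.741 1.662
vertex 0.192 -3.648 2.029
endloop
endfacet
facet normal -0.472 0.238 0.849
outer loop
vertex 0.71 -2.936 2.117
vertex 0.192 -3.648 2.029
vertex 1.6 -4.239 2.978
endloop
endfacet
facet normal -0.311 0.336 -0.889
outer loop
vertex 0.192 -3.648 2.029
vertex 1.14 -3.741 1.662
vertex 0.388 -4.431 1.664
endloop
endfacet
facet normal -0.621 -0.453 0.639
outer loop
vertex 0.192 -3.648 2.029
vertex 0.388 -4.431 1.664
vertex 1.6 -4.239 2.978
endloop
endfacet
facet normal -0.311 0.336 -0.889
outer loop
vertex 0.388 -4.431 1.664
vertex 1.14 -3.741 1.662
vertex 1.15 -4.694 1.298
endloop
endfacet
facet normal -0.178 -0.937 0.301
outer loop
vertex 0.388 -4.431 1.664
vertex 1.15 -4.694 1.298
vertex 1.6 -4.239 2.978
endloop
endfacet
facet normal -0.311 0.336 -0.889
outer loop
vertex 1.15 -4.694 1.298
vertex 1.14 -3.741 1.662
vertex 1.904 -4.239 1.206
endloop
endfacet
facet normal 0.523 -0.848 0.090
outer loop
vertex 1.15 -4.694 1.298
vertex 1.904 -4.239 1.206
vertex 1.6 -4.239 2.978
endloop
endfacet
facet normal -0.311 0.337 -0.889
outer loop
vertex 1.904 -4.239 1.206
vertex 1.14 -3.741 1.662
vertex 2.082 -3.41 1.458
endloop
endfacet
facet normal 0.953 -0.254 0.164
outer loop
vertex 1.904 -4.239 1.206
vertex 2.082 -3.41 1.458
vertex 1.6 -4.239 2.978
endloop
endfacet
facet normal -0.877 0.125 -0.465
outer loop
vertex -2.424 -0.73 -2.434
vertex -2.613 -0.476 -2.009
vertex -2.37 -0.204 -2.394
endloop
endfacet
facet normal 0.731 -0.023 -0.682
outer loop
vertex -2.424 -0.73 -2.434
vertex -2.37 -0.204 -2.394
vertex -1.447 -0.644 -1.391
endloop
endfacet
facet normal -0.877 0.126 -0.465
outer loop
vertex -2.37 -0.204 -2.394
vertex -2.613 -0.476 -2.009
vertex -2.559 0.049 -1.969
endloop
endfacet
facet normal 0.591 0.781 -0.202
outer loop
vertex -2.37 -0.204 -2.394
vertex -2.559 0.049 -1.969
vertex -1.447 -0.644 -1.391
endloop
endfacet
facet normal -0.877 0.126 -0.465
outer loop
vertex -2.559 0.049 -1.969
vertex -2.613 -0.476 -2.009
vertex -2.802 -0.223 -1.584
endloop
endfacet
facet normal 0.147 0.762 0.631
outer loop
vertex -2.559 0.049 -1.969
vertex -2.802 -0.223 -1.584
vertex -1.447 -0.644 -1.391
endloop
endfacet
facet normal -0.876 0.126 -0.465
outer loop
vertex -2.802 -0.223 -1.584
vertex -2.613 -0.476 -2.009
vertex -2.856 -0.748 -1.625
endloop
endfacet
facet normal -0.159 -0.061 0.985
outer loop
vertex -2.802 -0.223 -1.584
vertex -2.856 -0.748 -1.625
vertex -1.447 -0.644 -1.391
endloop
endfacet
facet normal -0.876 0.126 -0.465
outer loop
vertex -2.856 -0.748 -1.625
vertex -2.613 -0.476 -2.009
vertex -2.667 -1.002 -2.05
endloop
endfacet
facet normal -0.020 -0.862 0.506
outer loop
vertex -2.856 -0.748 -1.625
vertex -2.667 -1.002 -2.05
vertex -1.447 -0.644 -1.391
endloop
endfacet
facet normal -0.876 0.126 -0.465
outer loop
vertex -2.667 -1.002 -2.05
vertex -2.613 -0.476 -2.009
vertex -2.424 -0.73 -2.434
endloop
endfacet
facet normal 0.425 -0.843 -0.329
outer loop
vertex -2.667 -1.002 -2.05
vertex -2.424 -0.73 -2.434
vertex -1.447 -0.644 -1.391
endloop
endfacet

endsolid


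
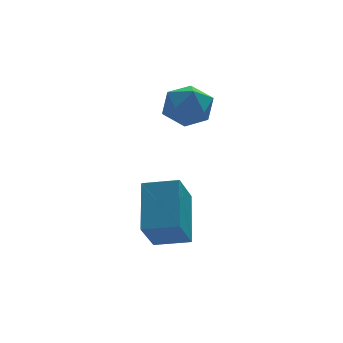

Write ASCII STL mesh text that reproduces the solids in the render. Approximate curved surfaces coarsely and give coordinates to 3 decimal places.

solid 
facet normal -0.963 -0.110 0.247
outer loop
vertex -1.297 2.928 1.574
vertex -1.111 2.306 2.023
vertex -1.114 3.031 2.334
endloop
endfacet
facet normal -0.809 0.575 0.117
outer loop
vertex -1.297 2.928 1.574
vertex -1.114 3.031 2.334
vertex -0.837 3.531 1.791
endloop
endfacet
facet normal -0.557 0.623 -0.549
outer loop
vertex -1.297 2.928 1.574
vertex -0.837 3.531 1.791
vertex -0.663 3.115 1.143
endloop
endfacet
facet normal -0.555 -0.033 -0.831
outer loop
vertex -1.297 2.928 1.574
vertex -0.663 3.115 1.143
vertex -0.833 2.358 1.287
endloop
endfacet
facet normal -0.806 -0.486 -0.339
outer loop
vertex -1.297 2.928 1.574
vertex -0.833 2.358 1.287
vertex -1.111 2.306 2.023
endloop
endfacet
facet normal -0.289 0.773 0.564
outer loop
vertex -0.837 3.531 1.791
vertex -1.114 3.031 2.334
vertex -0.367 3.282 2.373
endloop
endfacet
facet normal -0.538 -0.334 0.774
outer loop
vertex -1.114 3.031 2.334
vertex -1.111 2.306 2.023
vertex -0.537 2.525 2.517
endloop
endfacet
facet normal -0.284 -0.943 -0.174
outer loop
vertex -1.111 2.306 2.023
vertex -0.833 2.358 1.287
vertex -0.363 2.109 1.869
endloop
endfacet
facet normal 0.122 -0.212 -0.970
outer loop
vertex -0.833 2.358 1.287
vertex -0.663 3.115 1.143
vertex -0.086 2.609 1.326
endloop
endfacet
facet normal 0.118 0.850 -0.514
outer loop
vertex -0.663 3.115 1.143
vertex -0.837 3.531 1.791
vertex -0.089 3.334 1.637
endloop
endfacet
facet normal 0.555 0.033 0.831
outer loop
vertex 0.097 2.712 2.086
vertex -0.367 3.282 2.373
vertex -0.537 2.525 2.517
endloop
endfacet
facet normal 0.557 -0.623 0.549
outer loop
vertex 0.097 2.712 2.086
vertex -0.537 2.525 2.517
vertex -0.363 2.109 1.869
endloop
endfacet
facet normal 0.809 -0.575 -0.117
outer loop
vertex 0.097 2.712 2.086
vertex -0.363 2.109 1.869
vertex -0.086 2.609 1.326
endloop
endfacet
facet normal 0.963 0.110 -0.247
outer loop
vertex 0.097 2.712 2.086
vertex -0.086 2.609 1.326
vertex -0.089 3.334 1.637
endloop
endfacet
facet normal 0.806 0.486 0.339
outer loop
vertex 0.097 2.712 2.086
vertex -0.089 3.334 1.637
vertex -0.367 3.282 2.373
endloop
endfacet
facet normal -0.122 0.212 0.970
outer loop
vertex -0.537 2.525 2.517
vertex -0.367 3.282 2.373
vertex -1.114 3.031 2.334
endloop
endfacet
facet normal -0.118 -0.850 0.514
outer loop
vertex -0.363 2.109 1.869
vertex -0.537 2.525 2.517
vertex -1.111 2.306 2.023
endloop
endfacet
facet normal 0.289 -0.773 -0.564
outer loop
vertex -0.086 2.609 1.326
vertex -0.363 2.109 1.869
vertex -0.833 2.358 1.287
endloop
endfacet
facet normal 0.538 0.334 -0.774
outer loop
vertex -0.089 3.334 1.637
vertex -0.086 2.609 1.326
vertex -0.663 3.115 1.143
endloop
endfacet
facet normal 0.284 0.943 0.174
outer loop
vertex -0.367 3.282 2.373
vertex -0.089 3.334 1.637
vertex -0.837 3.531 1.791
endloop
endfacet
facet normal -0.885 0.422 -0.194
outer loop
vertex -2.503 0.788 0.132
vertex -1.981 1.418 -0.878
vertex -2.891 -0.483 -0.862
endloop
endfacet
facet normal -0.402 -0.485 0.777
outer loop
vertex -1.979 -0.918 -0.662
vertex -2.503 0.788 0.132
vertex -2.891 -0.483 -0.862
endloop
endfacet
facet normal -0.885 0.422 -0.195
outer loop
vertex -2.891 -0.483 -0.862
vertex -1.981 1.418 -0.878
vertex -2.368 0.147 -1.872
endloop
endfacet
facet normal -0.234 -0.766 -0.599
outer loop
vertex -2.368 0.147 -1.872
vertex -1.979 -0.918 -0.662
vertex -2.891 -0.483 -0.862
endloop
endfacet
facet normal 0.234 0.766 0.599
outer loop
vertex -2.503 0.788 0.132
vertex -1.069 0.983 -0.678
vertex -1.981 1.418 -0.878
endloop
endfacet
facet normal -0.402 -0.485 0.777
outer loop
vertex -1.592 0.353 0.332
vertex -2.503 0.788 0.132
vertex -1.979 -0.918 -0.662
endloop
endfacet
facet normal 0.234 0.766 0.599
outer loop
vertex -1.592 0.353 0.332
vertex -1.069 0.983 -0.678
vertex -2.503 0.788 0.132
endloop
endfacet
facet normal 0.402 0.485 -0.777
outer loop
vertex -1.981 1.418 -0.878
vertex -1.069 0.983 -0.678
vertex -2.368 0.147 -1.872
endloop
endfacet
facet normal -0.234 -0.766 -0.599
outer loop
vertex -1.457 -0.288 -1.672
vertex -1.979 -0.918 -0.662
vertex -2.368 0.147 -1.872
endloop
endfacet
facet normal 0.402 0.485 -0.777
outer loop
vertex -2.368 0.147 -1.872
vertex -1.069 0.983 -0.678
vertex -1.457 -0.288 -1.672
endloop
endfacet
facet normal 0.886 -0.422 0.195
outer loop
vertex -1.457 -0.288 -1.672
vertex -1.592 0.353 0.332
vertex -1.979 -0.918 -0.662
endloop
endfacet
facet normal 0.885 -0.423 0.195
outer loop
vertex -1.069 0.983 -0.678
vertex -1.592 0.353 0.332
vertex -1.457 -0.288 -1.672
endloop
endfacet

endsolid


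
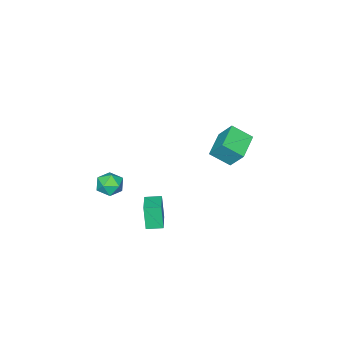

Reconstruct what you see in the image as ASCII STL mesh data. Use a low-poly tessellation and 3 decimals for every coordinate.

solid 
facet normal -0.725 -0.655 -0.213
outer loop
vertex 3.443 0.672 0.736
vertex 2.79 1.371 0.811
vertex 3.605 0.986 -0.783
endloop
endfacet
facet normal 0.681 -0.728 -0.078
outer loop
vertex 4.67 1.949 -0.471
vertex 3.443 0.672 0.736
vertex 3.605 0.986 -0.783
endloop
endfacet
facet normal -0.725 -0.655 -0.212
outer loop
vertex 3.605 0.986 -0.783
vertex 2.79 1.371 0.811
vertex 2.951 1.685 -0.708
endloop
endfacet
facet normal 0.103 0.201 -0.974
outer loop
vertex 2.951 1.685 -0.708
vertex 4.67 1.949 -0.471
vertex 3.605 0.986 -0.783
endloop
endfacet
facet normal -0.103 -0.201 0.974
outer loop
vertex 3.443 0.672 0.736
vertex 3.855 2.334 1.123
vertex 2.79 1.371 0.811
endloop
endfacet
facet normal 0.681 -0.728 -0.078
outer loop
vertex 4.509 1.635 1.048
vertex 3.443 0.672 0.736
vertex 4.67 1.949 -0.471
endloop
endfacet
facet normal -0.103 -0.201 0.974
outer loop
vertex 4.509 1.635 1.048
vertex 3.855 2.334 1.123
vertex 3.443 0.672 0.736
endloop
endfacet
facet normal -0.681 0.728 0.078
outer loop
vertex 2.79 1.371 0.811
vertex 3.855 2.334 1.123
vertex 2.951 1.685 -0.708
endloop
endfacet
facet normal 0.103 0.201 -0.974
outer loop
vertex 4.017 2.648 -0.396
vertex 4.67 1.949 -0.471
vertex 2.951 1.685 -0.708
endloop
endfacet
facet normal -0.681 0.728 0.078
outer loop
vertex 2.951 1.685 -0.708
vertex 3.855 2.334 1.123
vertex 4.017 2.648 -0.396
endloop
endfacet
facet normal 0.725 0.655 0.212
outer loop
vertex 4.017 2.648 -0.396
vertex 4.509 1.635 1.048
vertex 4.67 1.949 -0.471
endloop
endfacet
facet normal 0.725 0.655 0.213
outer loop
vertex 3.855 2.334 1.123
vertex 4.509 1.635 1.048
vertex 4.017 2.648 -0.396
endloop
endfacet
facet normal -0.892 -0.392 0.226
outer loop
vertex -3.985 -0.534 1.047
vertex -4.076 0.374 2.263
vertex -4.649 0.501 0.224
endloop
endfacet
facet normal 0.060 -0.598 -0.800
outer loop
vertex -3.044 1.206 -0.183
vertex -3.985 -0.534 1.047
vertex -4.649 0.501 0.224
endloop
endfacet
facet normal -0.892 -0.392 0.226
outer loop
vertex -4.649 0.501 0.224
vertex -4.076 0.374 2.263
vertex -4.74 1.409 1.44
endloop
endfacet
facet normal -0.448 0.700 -0.556
outer loop
vertex -4.74 1.409 1.44
vertex -3.044 1.206 -0.183
vertex -4.649 0.501 0.224
endloop
endfacet
facet normal 0.448 -0.700 0.556
outer loop
vertex -3.985 -0.534 1.047
vertex -2.471 1.079 1.856
vertex -4.076 0.374 2.263
endloop
endfacet
facet normal 0.060 -0.598 -0.800
outer loop
vertex -2.38 0.171 0.64
vertex -3.985 -0.534 1.047
vertex -3.044 1.206 -0.183
endloop
endfacet
facet normal 0.448 -0.700 0.556
outer loop
vertex -2.38 0.171 0.64
vertex -2.471 1.079 1.856
vertex -3.985 -0.534 1.047
endloop
endfacet
facet normal -0.060 0.598 0.800
outer loop
vertex -4.076 0.374 2.263
vertex -2.471 1.079 1.856
vertex -4.74 1.409 1.44
endloop
endfacet
facet normal -0.448 0.700 -0.556
outer loop
vertex -3.135 2.114 1.033
vertex -3.044 1.206 -0.183
vertex -4.74 1.409 1.44
endloop
endfacet
facet normal -0.060 0.598 0.800
outer loop
vertex -4.74 1.409 1.44
vertex -2.471 1.079 1.856
vertex -3.135 2.114 1.033
endloop
endfacet
facet normal 0.892 0.392 -0.226
outer loop
vertex -3.135 2.114 1.033
vertex -2.38 0.171 0.64
vertex -3.044 1.206 -0.183
endloop
endfacet
facet normal 0.892 0.392 -0.226
outer loop
vertex -2.471 1.079 1.856
vertex -2.38 0.171 0.64
vertex -3.135 2.114 1.033
endloop
endfacet
facet normal -0.891 0.362 -0.273
outer loop
vertex 2.806 -1.676 -0.499
vertex 2.453 -2.481 -0.414
vertex 2.466 -1.929 0.276
endloop
endfacet
facet normal -0.506 0.861 0.059
outer loop
vertex 2.806 -1.676 -0.499
vertex 2.466 -1.929 0.276
vertex 3.226 -1.481 0.253
endloop
endfacet
facet normal 0.103 0.947 -0.303
outer loop
vertex 2.806 -1.676 -0.499
vertex 3.226 -1.481 0.253
vertex 3.684 -1.756 -0.45
endloop
endfacet
facet normal 0.094 0.503 -0.859
outer loop
vertex 2.806 -1.676 -0.499
vertex 3.684 -1.756 -0.45
vertex 3.207 -2.373 -0.863
endloop
endfacet
facet normal -0.521 0.140 -0.842
outer loop
vertex 2.806 -1.676 -0.499
vertex 3.207 -2.373 -0.863
vertex 2.453 -2.481 -0.414
endloop
endfacet
facet normal -0.341 0.616 0.710
outer loop
vertex 3.226 -1.481 0.253
vertex 2.466 -1.929 0.276
vertex 3.133 -2.167 0.803
endloop
endfacet
facet normal -0.966 -0.192 0.172
outer loop
vertex 2.466 -1.929 0.276
vertex 2.453 -2.481 -0.414
vertex 2.656 -2.784 0.39
endloop
endfacet
facet normal -0.367 -0.551 -0.749
outer loop
vertex 2.453 -2.481 -0.414
vertex 3.207 -2.373 -0.863
vertex 3.114 -3.059 -0.313
endloop
endfacet
facet normal 0.627 0.036 -0.778
outer loop
vertex 3.207 -2.373 -0.863
vertex 3.684 -1.756 -0.45
vertex 3.874 -2.611 -0.336
endloop
endfacet
facet normal 0.643 0.756 0.123
outer loop
vertex 3.684 -1.756 -0.45
vertex 3.226 -1.481 0.253
vertex 3.887 -2.059 0.354
endloop
endfacet
facet normal -0.094 -0.503 0.859
outer loop
vertex 3.534 -2.864 0.439
vertex 3.133 -2.167 0.803
vertex 2.656 -2.784 0.39
endloop
endfacet
facet normal -0.103 -0.947 0.303
outer loop
vertex 3.534 -2.864 0.439
vertex 2.656 -2.784 0.39
vertex 3.114 -3.059 -0.313
endloop
endfacet
facet normal 0.506 -0.861 -0.059
outer loop
vertex 3.534 -2.864 0.439
vertex 3.114 -3.059 -0.313
vertex 3.874 -2.611 -0.336
endloop
endfacet
facet normal 0.891 -0.362 0.273
outer loop
vertex 3.534 -2.864 0.439
vertex 3.874 -2.611 -0.336
vertex 3.887 -2.059 0.354
endloop
endfacet
facet normal 0.521 -0.140 0.842
outer loop
vertex 3.534 -2.864 0.439
vertex 3.887 -2.059 0.354
vertex 3.133 -2.167 0.803
endloop
endfacet
facet normal -0.627 -0.036 0.778
outer loop
vertex 2.656 -2.784 0.39
vertex 3.133 -2.167 0.803
vertex 2.466 -1.929 0.276
endloop
endfacet
facet normal -0.643 -0.756 -0.123
outer loop
vertex 3.114 -3.059 -0.313
vertex 2.656 -2.784 0.39
vertex 2.453 -2.481 -0.414
endloop
endfacet
facet normal 0.341 -0.616 -0.710
outer loop
vertex 3.874 -2.611 -0.336
vertex 3.114 -3.059 -0.313
vertex 3.207 -2.373 -0.863
endloop
endfacet
facet normal 0.966 0.192 -0.172
outer loop
vertex 3.887 -2.059 0.354
vertex 3.874 -2.611 -0.336
vertex 3.684 -1.756 -0.45
endloop
endfacet
facet normal 0.367 0.551 0.749
outer loop
vertex 3.133 -2.167 0.803
vertex 3.887 -2.059 0.354
vertex 3.226 -1.481 0.253
endloop
endfacet

endsolid


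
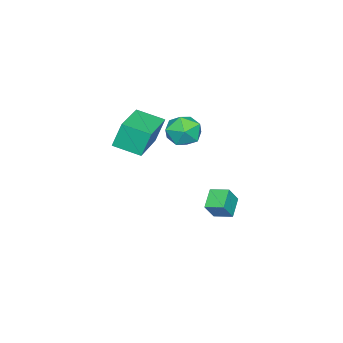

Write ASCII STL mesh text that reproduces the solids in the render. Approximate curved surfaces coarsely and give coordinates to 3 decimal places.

solid 
facet normal -0.541 0.163 -0.825
outer loop
vertex -1.192 1.262 -1.511
vertex -1.241 2.127 -1.308
vertex -0.311 1.439 -2.054
endloop
endfacet
facet normal 0.055 -0.972 -0.228
outer loop
vertex 0.241 1.273 -1.212
vertex -1.192 1.262 -1.511
vertex -0.311 1.439 -2.054
endloop
endfacet
facet normal -0.541 0.163 -0.825
outer loop
vertex -0.311 1.439 -2.054
vertex -1.241 2.127 -1.308
vertex -0.36 2.305 -1.851
endloop
endfacet
facet normal 0.839 0.169 -0.517
outer loop
vertex -0.36 2.305 -1.851
vertex 0.241 1.273 -1.212
vertex -0.311 1.439 -2.054
endloop
endfacet
facet normal -0.839 -0.169 0.517
outer loop
vertex -1.192 1.262 -1.511
vertex -0.689 1.961 -0.466
vertex -1.241 2.127 -1.308
endloop
endfacet
facet normal 0.055 -0.972 -0.229
outer loop
vertex -0.64 1.095 -0.669
vertex -1.192 1.262 -1.511
vertex 0.241 1.273 -1.212
endloop
endfacet
facet normal -0.839 -0.169 0.517
outer loop
vertex -0.64 1.095 -0.669
vertex -0.689 1.961 -0.466
vertex -1.192 1.262 -1.511
endloop
endfacet
facet normal -0.056 0.972 0.228
outer loop
vertex -1.241 2.127 -1.308
vertex -0.689 1.961 -0.466
vertex -0.36 2.305 -1.851
endloop
endfacet
facet normal 0.839 0.169 -0.517
outer loop
vertex 0.192 2.138 -1.009
vertex 0.241 1.273 -1.212
vertex -0.36 2.305 -1.851
endloop
endfacet
facet normal -0.054 0.972 0.228
outer loop
vertex -0.36 2.305 -1.851
vertex -0.689 1.961 -0.466
vertex 0.192 2.138 -1.009
endloop
endfacet
facet normal 0.541 -0.163 0.825
outer loop
vertex 0.192 2.138 -1.009
vertex -0.64 1.095 -0.669
vertex 0.241 1.273 -1.212
endloop
endfacet
facet normal 0.541 -0.163 0.825
outer loop
vertex -0.689 1.961 -0.466
vertex -0.64 1.095 -0.669
vertex 0.192 2.138 -1.009
endloop
endfacet
facet normal -0.295 0.955 -0.035
outer loop
vertex -0.669 0.491 2.106
vertex -1.542 0.223 2.158
vertex -1.071 0.397 2.922
endloop
endfacet
facet normal 0.346 0.898 0.274
outer loop
vertex -0.669 0.491 2.106
vertex -1.071 0.397 2.922
vertex -0.213 0.104 2.799
endloop
endfacet
facet normal 0.788 0.585 -0.192
outer loop
vertex -0.669 0.491 2.106
vertex -0.213 0.104 2.799
vertex -0.154 -0.251 1.958
endloop
endfacet
facet normal 0.420 0.449 -0.789
outer loop
vertex -0.669 0.491 2.106
vertex -0.154 -0.251 1.958
vertex -0.975 -0.178 1.562
endloop
endfacet
facet normal -0.249 0.677 -0.693
outer loop
vertex -0.669 0.491 2.106
vertex -0.975 -0.178 1.562
vertex -1.542 0.223 2.158
endloop
endfacet
facet normal 0.280 0.467 0.839
outer loop
vertex -0.213 0.104 2.799
vertex -1.071 0.397 2.922
vertex -0.805 -0.402 3.278
endloop
endfacet
facet normal -0.756 0.560 0.339
outer loop
vertex -1.071 0.397 2.922
vertex -1.542 0.223 2.158
vertex -1.626 -0.329 2.882
endloop
endfacet
facet normal -0.681 0.112 -0.723
outer loop
vertex -1.542 0.223 2.158
vertex -0.975 -0.178 1.562
vertex -1.567 -0.684 2.041
endloop
endfacet
facet normal 0.401 -0.258 -0.879
outer loop
vertex -0.975 -0.178 1.562
vertex -0.154 -0.251 1.958
vertex -0.709 -0.977 1.918
endloop
endfacet
facet normal 0.996 -0.039 0.086
outer loop
vertex -0.154 -0.251 1.958
vertex -0.213 0.104 2.799
vertex -0.238 -0.803 2.682
endloop
endfacet
facet normal -0.420 -0.449 0.789
outer loop
vertex -1.111 -1.071 2.734
vertex -0.805 -0.402 3.278
vertex -1.626 -0.329 2.882
endloop
endfacet
facet normal -0.788 -0.585 0.192
outer loop
vertex -1.111 -1.071 2.734
vertex -1.626 -0.329 2.882
vertex -1.567 -0.684 2.041
endloop
endfacet
facet normal -0.346 -0.898 -0.274
outer loop
vertex -1.111 -1.071 2.734
vertex -1.567 -0.684 2.041
vertex -0.709 -0.977 1.918
endloop
endfacet
facet normal 0.295 -0.955 0.035
outer loop
vertex -1.111 -1.071 2.734
vertex -0.709 -0.977 1.918
vertex -0.238 -0.803 2.682
endloop
endfacet
facet normal 0.249 -0.677 0.693
outer loop
vertex -1.111 -1.071 2.734
vertex -0.238 -0.803 2.682
vertex -0.805 -0.402 3.278
endloop
endfacet
facet normal -0.401 0.258 0.879
outer loop
vertex -1.626 -0.329 2.882
vertex -0.805 -0.402 3.278
vertex -1.071 0.397 2.922
endloop
endfacet
facet normal -0.996 0.039 -0.086
outer loop
vertex -1.567 -0.684 2.041
vertex -1.626 -0.329 2.882
vertex -1.542 0.223 2.158
endloop
endfacet
facet normal -0.280 -0.467 -0.839
outer loop
vertex -0.709 -0.977 1.918
vertex -1.567 -0.684 2.041
vertex -0.975 -0.178 1.562
endloop
endfacet
facet normal 0.756 -0.560 -0.339
outer loop
vertex -0.238 -0.803 2.682
vertex -0.709 -0.977 1.918
vertex -0.154 -0.251 1.958
endloop
endfacet
facet normal 0.681 -0.112 0.723
outer loop
vertex -0.805 -0.402 3.278
vertex -0.238 -0.803 2.682
vertex -0.213 0.104 2.799
endloop
endfacet
facet normal -0.967 -0.207 -0.148
outer loop
vertex 1.281 -1.347 4.535
vertex 1.077 -0.129 4.162
vertex 1.533 -1.67 3.344
endloop
endfacet
facet normal 0.158 -0.944 0.289
outer loop
vertex 3.583 -1.231 3.658
vertex 1.281 -1.347 4.535
vertex 1.533 -1.67 3.344
endloop
endfacet
facet normal -0.967 -0.207 -0.148
outer loop
vertex 1.533 -1.67 3.344
vertex 1.077 -0.129 4.162
vertex 1.329 -0.452 2.97
endloop
endfacet
facet normal 0.200 -0.257 -0.946
outer loop
vertex 1.329 -0.452 2.97
vertex 3.583 -1.231 3.658
vertex 1.533 -1.67 3.344
endloop
endfacet
facet normal -0.200 0.256 0.946
outer loop
vertex 1.281 -1.347 4.535
vertex 3.127 0.31 4.476
vertex 1.077 -0.129 4.162
endloop
endfacet
facet normal 0.158 -0.944 0.289
outer loop
vertex 3.331 -0.908 4.85
vertex 1.281 -1.347 4.535
vertex 3.583 -1.231 3.658
endloop
endfacet
facet normal -0.200 0.257 0.945
outer loop
vertex 3.331 -0.908 4.85
vertex 3.127 0.31 4.476
vertex 1.281 -1.347 4.535
endloop
endfacet
facet normal -0.158 0.944 -0.289
outer loop
vertex 1.077 -0.129 4.162
vertex 3.127 0.31 4.476
vertex 1.329 -0.452 2.97
endloop
endfacet
facet normal 0.200 -0.256 -0.946
outer loop
vertex 3.379 -0.013 3.285
vertex 3.583 -1.231 3.658
vertex 1.329 -0.452 2.97
endloop
endfacet
facet normal -0.158 0.944 -0.289
outer loop
vertex 1.329 -0.452 2.97
vertex 3.127 0.31 4.476
vertex 3.379 -0.013 3.285
endloop
endfacet
facet normal 0.967 0.207 0.148
outer loop
vertex 3.379 -0.013 3.285
vertex 3.331 -0.908 4.85
vertex 3.583 -1.231 3.658
endloop
endfacet
facet normal 0.967 0.207 0.148
outer loop
vertex 3.127 0.31 4.476
vertex 3.331 -0.908 4.85
vertex 3.379 -0.013 3.285
endloop
endfacet

endsolid


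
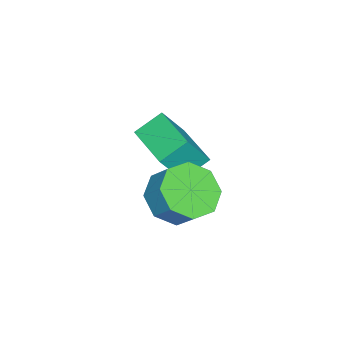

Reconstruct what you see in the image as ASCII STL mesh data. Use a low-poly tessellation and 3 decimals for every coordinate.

solid 
facet normal -0.277 -0.605 -0.746
outer loop
vertex -0.256 -2.062 -1.785
vertex -0.899 -1.327 -2.143
vertex 0.096 -1.577 -2.309
endloop
endfacet
facet normal 0.853 -0.512 0.099
outer loop
vertex -0.256 -2.062 -1.785
vertex 0.096 -1.577 -2.309
vertex 0.043 -1.407 -0.98
endloop
endfacet
facet normal 0.853 -0.512 0.100
outer loop
vertex 0.043 -1.407 -0.98
vertex 0.096 -1.577 -2.309
vertex 0.395 -0.923 -1.504
endloop
endfacet
facet normal 0.277 0.606 0.746
outer loop
vertex 0.043 -1.407 -0.98
vertex 0.395 -0.923 -1.504
vertex -0.601 -0.673 -1.337
endloop
endfacet
facet normal -0.277 -0.606 -0.746
outer loop
vertex 0.096 -1.577 -2.309
vertex -0.899 -1.327 -2.143
vertex -0.135 -0.946 -2.736
endloop
endfacet
facet normal 0.916 0.068 -0.395
outer loop
vertex 0.096 -1.577 -2.309
vertex -0.135 -0.946 -2.736
vertex 0.395 -0.923 -1.504
endloop
endfacet
facet normal 0.916 0.068 -0.395
outer loop
vertex 0.395 -0.923 -1.504
vertex -0.135 -0.946 -2.736
vertex 0.164 -0.292 -1.931
endloop
endfacet
facet normal 0.277 0.606 0.746
outer loop
vertex 0.395 -0.923 -1.504
vertex 0.164 -0.292 -1.931
vertex -0.601 -0.673 -1.337
endloop
endfacet
facet normal -0.277 -0.606 -0.746
outer loop
vertex -0.135 -0.946 -2.736
vertex -0.899 -1.327 -2.143
vertex -0.814 -0.538 -2.815
endloop
endfacet
facet normal 0.442 0.609 -0.659
outer loop
vertex -0.135 -0.946 -2.736
vertex -0.814 -0.538 -2.815
vertex 0.164 -0.292 -1.931
endloop
endfacet
facet normal 0.442 0.609 -0.659
outer loop
vertex 0.164 -0.292 -1.931
vertex -0.814 -0.538 -2.815
vertex -0.515 0.116 -2.01
endloop
endfacet
facet normal 0.277 0.606 0.746
outer loop
vertex 0.164 -0.292 -1.931
vertex -0.515 0.116 -2.01
vertex -0.601 -0.673 -1.337
endloop
endfacet
facet normal -0.277 -0.606 -0.746
outer loop
vertex -0.814 -0.538 -2.815
vertex -0.899 -1.327 -2.143
vertex -1.543 -0.593 -2.5
endloop
endfacet
facet normal -0.291 0.793 -0.536
outer loop
vertex -0.814 -0.538 -2.815
vertex -1.543 -0.593 -2.5
vertex -0.515 0.116 -2.01
endloop
endfacet
facet normal -0.291 0.792 -0.537
outer loop
vertex -0.515 0.116 -2.01
vertex -1.543 -0.593 -2.5
vertex -1.244 0.062 -1.695
endloop
endfacet
facet normal 0.277 0.606 0.746
outer loop
vertex -0.515 0.116 -2.01
vertex -1.244 0.062 -1.695
vertex -0.601 -0.673 -1.337
endloop
endfacet
facet normal -0.277 -0.606 -0.746
outer loop
vertex -1.543 -0.593 -2.5
vertex -0.899 -1.327 -2.143
vertex -1.895 -1.077 -1.976
endloop
endfacet
facet normal -0.853 0.512 -0.100
outer loop
vertex -1.543 -0.593 -2.5
vertex -1.895 -1.077 -1.976
vertex -1.244 0.062 -1.695
endloop
endfacet
facet normal -0.853 0.512 -0.099
outer loop
vertex -1.244 0.062 -1.695
vertex -1.895 -1.077 -1.976
vertex -1.596 -0.423 -1.171
endloop
endfacet
facet normal 0.277 0.605 0.746
outer loop
vertex -1.244 0.062 -1.695
vertex -1.596 -0.423 -1.171
vertex -0.601 -0.673 -1.337
endloop
endfacet
facet normal -0.277 -0.606 -0.746
outer loop
vertex -1.895 -1.077 -1.976
vertex -0.899 -1.327 -2.143
vertex -1.664 -1.708 -1.549
endloop
endfacet
facet normal -0.916 -0.068 0.395
outer loop
vertex -1.895 -1.077 -1.976
vertex -1.664 -1.708 -1.549
vertex -1.596 -0.423 -1.171
endloop
endfacet
facet normal -0.916 -0.068 0.395
outer loop
vertex -1.596 -0.423 -1.171
vertex -1.664 -1.708 -1.549
vertex -1.365 -1.054 -0.744
endloop
endfacet
facet normal 0.277 0.606 0.746
outer loop
vertex -1.596 -0.423 -1.171
vertex -1.365 -1.054 -0.744
vertex -0.601 -0.673 -1.337
endloop
endfacet
facet normal -0.277 -0.606 -0.746
outer loop
vertex -1.664 -1.708 -1.549
vertex -0.899 -1.327 -2.143
vertex -0.985 -2.116 -1.47
endloop
endfacet
facet normal -0.442 -0.609 0.659
outer loop
vertex -1.664 -1.708 -1.549
vertex -0.985 -2.116 -1.47
vertex -1.365 -1.054 -0.744
endloop
endfacet
facet normal -0.442 -0.609 0.659
outer loop
vertex -1.365 -1.054 -0.744
vertex -0.985 -2.116 -1.47
vertex -0.686 -1.462 -0.665
endloop
endfacet
facet normal 0.277 0.606 0.746
outer loop
vertex -1.365 -1.054 -0.744
vertex -0.686 -1.462 -0.665
vertex -0.601 -0.673 -1.337
endloop
endfacet
facet normal -0.277 -0.606 -0.746
outer loop
vertex -0.985 -2.116 -1.47
vertex -0.899 -1.327 -2.143
vertex -0.256 -2.062 -1.785
endloop
endfacet
facet normal 0.290 -0.793 0.536
outer loop
vertex -0.985 -2.116 -1.47
vertex -0.256 -2.062 -1.785
vertex -0.686 -1.462 -0.665
endloop
endfacet
facet normal 0.291 -0.792 0.536
outer loop
vertex -0.686 -1.462 -0.665
vertex -0.256 -2.062 -1.785
vertex 0.043 -1.407 -0.98
endloop
endfacet
facet normal 0.277 0.606 0.746
outer loop
vertex -0.686 -1.462 -0.665
vertex 0.043 -1.407 -0.98
vertex -0.601 -0.673 -1.337
endloop
endfacet
facet normal -0.649 -0.759 0.058
outer loop
vertex -3.367 -3.693 -1.786
vertex -4.077 -3.038 -1.161
vertex -4.052 -3.205 -3.076
endloop
endfacet
facet normal 0.617 -0.570 -0.543
outer loop
vertex -2.903 -1.862 -3.179
vertex -3.367 -3.693 -1.786
vertex -4.052 -3.205 -3.076
endloop
endfacet
facet normal -0.649 -0.759 0.058
outer loop
vertex -4.052 -3.205 -3.076
vertex -4.077 -3.038 -1.161
vertex -4.762 -2.55 -2.452
endloop
endfacet
facet normal -0.445 0.316 -0.838
outer loop
vertex -4.762 -2.55 -2.452
vertex -2.903 -1.862 -3.179
vertex -4.052 -3.205 -3.076
endloop
endfacet
facet normal 0.445 -0.317 0.838
outer loop
vertex -3.367 -3.693 -1.786
vertex -2.928 -1.695 -1.264
vertex -4.077 -3.038 -1.161
endloop
endfacet
facet normal 0.617 -0.569 -0.543
outer loop
vertex -2.218 -2.35 -1.888
vertex -3.367 -3.693 -1.786
vertex -2.903 -1.862 -3.179
endloop
endfacet
facet normal 0.444 -0.317 0.838
outer loop
vertex -2.218 -2.35 -1.888
vertex -2.928 -1.695 -1.264
vertex -3.367 -3.693 -1.786
endloop
endfacet
facet normal -0.617 0.570 0.543
outer loop
vertex -4.077 -3.038 -1.161
vertex -2.928 -1.695 -1.264
vertex -4.762 -2.55 -2.452
endloop
endfacet
facet normal -0.445 0.317 -0.838
outer loop
vertex -3.613 -1.207 -2.554
vertex -2.903 -1.862 -3.179
vertex -4.762 -2.55 -2.452
endloop
endfacet
facet normal -0.617 0.569 0.543
outer loop
vertex -4.762 -2.55 -2.452
vertex -2.928 -1.695 -1.264
vertex -3.613 -1.207 -2.554
endloop
endfacet
facet normal 0.649 0.759 -0.058
outer loop
vertex -3.613 -1.207 -2.554
vertex -2.218 -2.35 -1.888
vertex -2.903 -1.862 -3.179
endloop
endfacet
facet normal 0.649 0.759 -0.058
outer loop
vertex -2.928 -1.695 -1.264
vertex -2.218 -2.35 -1.888
vertex -3.613 -1.207 -2.554
endloop
endfacet

endsolid


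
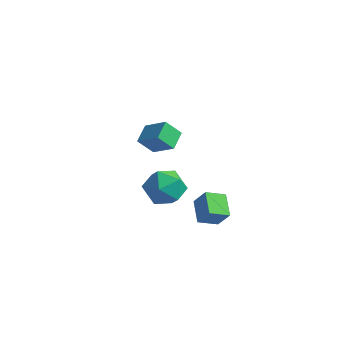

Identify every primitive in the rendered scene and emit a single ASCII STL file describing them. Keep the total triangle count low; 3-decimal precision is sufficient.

solid 
facet normal -0.487 -0.460 0.743
outer loop
vertex 1.059 0.615 3.131
vertex 0.817 1.521 3.534
vertex -0.068 0.637 2.406
endloop
endfacet
facet normal 0.236 -0.888 -0.394
outer loop
vertex 0.443 1.119 1.626
vertex 1.059 0.615 3.131
vertex -0.068 0.637 2.406
endloop
endfacet
facet normal -0.486 -0.461 0.743
outer loop
vertex -0.068 0.637 2.406
vertex 0.817 1.521 3.534
vertex -0.31 1.542 2.809
endloop
endfacet
facet normal -0.841 0.016 -0.541
outer loop
vertex -0.31 1.542 2.809
vertex 0.443 1.119 1.626
vertex -0.068 0.637 2.406
endloop
endfacet
facet normal 0.841 -0.016 0.541
outer loop
vertex 1.059 0.615 3.131
vertex 1.328 2.003 2.754
vertex 0.817 1.521 3.534
endloop
endfacet
facet normal 0.237 -0.888 -0.394
outer loop
vertex 1.57 1.098 2.351
vertex 1.059 0.615 3.131
vertex 0.443 1.119 1.626
endloop
endfacet
facet normal 0.841 -0.016 0.541
outer loop
vertex 1.57 1.098 2.351
vertex 1.328 2.003 2.754
vertex 1.059 0.615 3.131
endloop
endfacet
facet normal -0.237 0.888 0.394
outer loop
vertex 0.817 1.521 3.534
vertex 1.328 2.003 2.754
vertex -0.31 1.542 2.809
endloop
endfacet
facet normal -0.841 0.016 -0.541
outer loop
vertex 0.201 2.025 2.029
vertex 0.443 1.119 1.626
vertex -0.31 1.542 2.809
endloop
endfacet
facet normal -0.237 0.888 0.395
outer loop
vertex -0.31 1.542 2.809
vertex 1.328 2.003 2.754
vertex 0.201 2.025 2.029
endloop
endfacet
facet normal 0.486 0.460 -0.743
outer loop
vertex 0.201 2.025 2.029
vertex 1.57 1.098 2.351
vertex 0.443 1.119 1.626
endloop
endfacet
facet normal 0.487 0.461 -0.742
outer loop
vertex 1.328 2.003 2.754
vertex 1.57 1.098 2.351
vertex 0.201 2.025 2.029
endloop
endfacet
facet normal -0.627 0.651 0.428
outer loop
vertex 1.653 3.403 -1.945
vertex 2.215 4.215 -2.356
vertex 1.015 3.385 -2.853
endloop
endfacet
facet normal -0.526 -0.759 0.384
outer loop
vertex 1.825 2.545 -3.404
vertex 1.653 3.403 -1.945
vertex 1.015 3.385 -2.853
endloop
endfacet
facet normal -0.627 0.651 0.427
outer loop
vertex 1.015 3.385 -2.853
vertex 2.215 4.215 -2.356
vertex 1.578 4.197 -3.265
endloop
endfacet
facet normal -0.574 -0.017 -0.818
outer loop
vertex 1.578 4.197 -3.265
vertex 1.825 2.545 -3.404
vertex 1.015 3.385 -2.853
endloop
endfacet
facet normal 0.574 0.017 0.819
outer loop
vertex 1.653 3.403 -1.945
vertex 3.025 3.375 -2.907
vertex 2.215 4.215 -2.356
endloop
endfacet
facet normal -0.527 -0.759 0.384
outer loop
vertex 2.462 2.563 -2.495
vertex 1.653 3.403 -1.945
vertex 1.825 2.545 -3.404
endloop
endfacet
facet normal 0.574 0.017 0.818
outer loop
vertex 2.462 2.563 -2.495
vertex 3.025 3.375 -2.907
vertex 1.653 3.403 -1.945
endloop
endfacet
facet normal 0.526 0.759 -0.384
outer loop
vertex 2.215 4.215 -2.356
vertex 3.025 3.375 -2.907
vertex 1.578 4.197 -3.265
endloop
endfacet
facet normal -0.574 -0.017 -0.819
outer loop
vertex 2.387 3.357 -3.815
vertex 1.825 2.545 -3.404
vertex 1.578 4.197 -3.265
endloop
endfacet
facet normal 0.526 0.758 -0.385
outer loop
vertex 1.578 4.197 -3.265
vertex 3.025 3.375 -2.907
vertex 2.387 3.357 -3.815
endloop
endfacet
facet normal 0.628 -0.651 -0.427
outer loop
vertex 2.387 3.357 -3.815
vertex 2.462 2.563 -2.495
vertex 1.825 2.545 -3.404
endloop
endfacet
facet normal 0.627 -0.651 -0.427
outer loop
vertex 3.025 3.375 -2.907
vertex 2.462 2.563 -2.495
vertex 2.387 3.357 -3.815
endloop
endfacet
facet normal -0.547 0.831 0.102
outer loop
vertex -1.216 4.627 -3.477
vertex -1.887 4.092 -2.717
vertex -0.958 4.66 -2.361
endloop
endfacet
facet normal 0.130 0.990 -0.059
outer loop
vertex -1.216 4.627 -3.477
vertex -0.958 4.66 -2.361
vertex -0.129 4.505 -3.137
endloop
endfacet
facet normal 0.288 0.675 -0.680
outer loop
vertex -1.216 4.627 -3.477
vertex -0.129 4.505 -3.137
vertex -0.546 3.841 -3.973
endloop
endfacet
facet normal -0.291 0.321 -0.901
outer loop
vertex -1.216 4.627 -3.477
vertex -0.546 3.841 -3.973
vertex -1.633 3.586 -3.713
endloop
endfacet
facet normal -0.807 0.418 -0.418
outer loop
vertex -1.216 4.627 -3.477
vertex -1.633 3.586 -3.713
vertex -1.887 4.092 -2.717
endloop
endfacet
facet normal 0.549 0.708 0.445
outer loop
vertex -0.129 4.505 -3.137
vertex -0.958 4.66 -2.361
vertex -0.127 3.894 -2.167
endloop
endfacet
facet normal -0.546 0.451 0.706
outer loop
vertex -0.958 4.66 -2.361
vertex -1.887 4.092 -2.717
vertex -1.214 3.639 -1.907
endloop
endfacet
facet normal -0.966 -0.218 -0.136
outer loop
vertex -1.887 4.092 -2.717
vertex -1.633 3.586 -3.713
vertex -1.631 2.975 -2.743
endloop
endfacet
facet normal -0.132 -0.375 -0.918
outer loop
vertex -1.633 3.586 -3.713
vertex -0.546 3.841 -3.973
vertex -0.802 2.82 -3.519
endloop
endfacet
facet normal 0.805 0.198 -0.559
outer loop
vertex -0.546 3.841 -3.973
vertex -0.129 4.505 -3.137
vertex 0.127 3.388 -3.163
endloop
endfacet
facet normal 0.291 -0.321 0.901
outer loop
vertex -0.544 2.853 -2.403
vertex -0.127 3.894 -2.167
vertex -1.214 3.639 -1.907
endloop
endfacet
facet normal -0.288 -0.675 0.680
outer loop
vertex -0.544 2.853 -2.403
vertex -1.214 3.639 -1.907
vertex -1.631 2.975 -2.743
endloop
endfacet
facet normal -0.130 -0.990 0.059
outer loop
vertex -0.544 2.853 -2.403
vertex -1.631 2.975 -2.743
vertex -0.802 2.82 -3.519
endloop
endfacet
facet normal 0.547 -0.831 -0.102
outer loop
vertex -0.544 2.853 -2.403
vertex -0.802 2.82 -3.519
vertex 0.127 3.388 -3.163
endloop
endfacet
facet normal 0.807 -0.418 0.418
outer loop
vertex -0.544 2.853 -2.403
vertex 0.127 3.388 -3.163
vertex -0.127 3.894 -2.167
endloop
endfacet
facet normal 0.132 0.375 0.918
outer loop
vertex -1.214 3.639 -1.907
vertex -0.127 3.894 -2.167
vertex -0.958 4.66 -2.361
endloop
endfacet
facet normal -0.805 -0.198 0.559
outer loop
vertex -1.631 2.975 -2.743
vertex -1.214 3.639 -1.907
vertex -1.887 4.092 -2.717
endloop
endfacet
facet normal -0.549 -0.708 -0.445
outer loop
vertex -0.802 2.82 -3.519
vertex -1.631 2.975 -2.743
vertex -1.633 3.586 -3.713
endloop
endfacet
facet normal 0.546 -0.451 -0.706
outer loop
vertex 0.127 3.388 -3.163
vertex -0.802 2.82 -3.519
vertex -0.546 3.841 -3.973
endloop
endfacet
facet normal 0.966 0.218 0.136
outer loop
vertex -0.127 3.894 -2.167
vertex 0.127 3.388 -3.163
vertex -0.129 4.505 -3.137
endloop
endfacet

endsolid
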